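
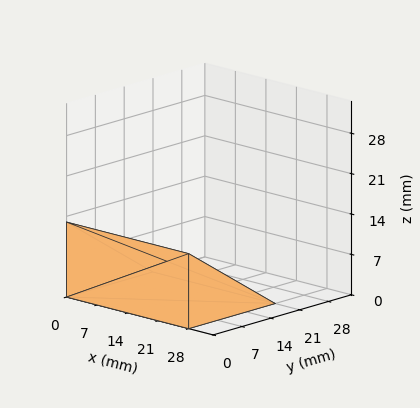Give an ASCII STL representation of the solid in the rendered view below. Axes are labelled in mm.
Reading the render: the shape is a wedge (ramp): 28 × 21 mm base, rising to 13 mm along the y=0 edge and sloping linearly to z=0 at y=21 (dimensions read to the nearest mm from the axis ticks). For the STL, each face is triangulated and given an outward normal.

solid part
  facet normal 0.0000 0.0000 -1.0000
    outer loop
      vertex 28.00 21.00 0.00
      vertex 28.00 0.00 0.00
      vertex 0.00 0.00 0.00
    endloop
  endfacet
  facet normal 0.0000 0.0000 -1.0000
    outer loop
      vertex 0.00 21.00 0.00
      vertex 28.00 21.00 0.00
      vertex 0.00 0.00 0.00
    endloop
  endfacet
  facet normal 0.0000 -1.0000 0.0000
    outer loop
      vertex 0.00 0.00 0.00
      vertex 28.00 0.00 0.00
      vertex 28.00 0.00 13.00
    endloop
  endfacet
  facet normal 0.0000 -1.0000 0.0000
    outer loop
      vertex 0.00 0.00 0.00
      vertex 28.00 0.00 13.00
      vertex 0.00 0.00 13.00
    endloop
  endfacet
  facet normal 0.0000 0.5264 0.8503
    outer loop
      vertex 0.00 0.00 13.00
      vertex 28.00 0.00 13.00
      vertex 28.00 21.00 0.00
    endloop
  endfacet
  facet normal 0.0000 0.5264 0.8503
    outer loop
      vertex 0.00 0.00 13.00
      vertex 28.00 21.00 0.00
      vertex 0.00 21.00 0.00
    endloop
  endfacet
  facet normal -1.0000 0.0000 0.0000
    outer loop
      vertex 0.00 0.00 13.00
      vertex 0.00 21.00 0.00
      vertex 0.00 0.00 0.00
    endloop
  endfacet
  facet normal 1.0000 0.0000 0.0000
    outer loop
      vertex 28.00 0.00 0.00
      vertex 28.00 21.00 0.00
      vertex 28.00 0.00 13.00
    endloop
  endfacet
endsolid part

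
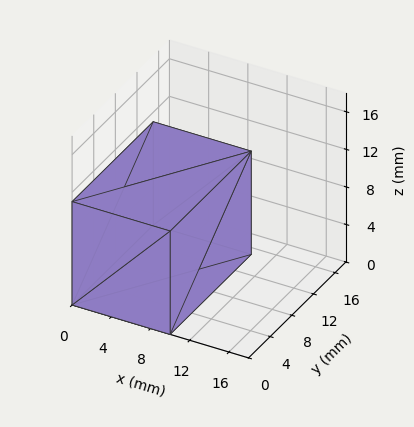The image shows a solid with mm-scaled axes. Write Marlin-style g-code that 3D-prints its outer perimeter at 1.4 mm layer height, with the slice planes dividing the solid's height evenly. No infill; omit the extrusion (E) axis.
Reading the render: the shape is a rectangular box, roughly 10 × 15 mm footprint and 11 mm tall (dimensions read to the nearest mm from the axis ticks). For the g-code, the solid's height is divided into equal slices at the stated Δz and each level perimeter traced with G1 moves after a G0 lift.

; perimeter-only toolpath
G21 ; units = mm
G90 ; absolute positioning
G28 ; home
; layer 1
G0 Z1.4
G0 X0.0 Y0.0
G1 X10.0 Y0.0
G1 X10.0 Y15.0
G1 X0.0 Y15.0
G1 X0.0 Y0.0
; layer 2
G0 Z2.8
G0 X0.0 Y0.0
G1 X10.0 Y0.0
G1 X10.0 Y15.0
G1 X0.0 Y15.0
G1 X0.0 Y0.0
; layer 3
G0 Z4.1
G0 X0.0 Y0.0
G1 X10.0 Y0.0
G1 X10.0 Y15.0
G1 X0.0 Y15.0
G1 X0.0 Y0.0
; layer 4
G0 Z5.5
G0 X0.0 Y0.0
G1 X10.0 Y0.0
G1 X10.0 Y15.0
G1 X0.0 Y15.0
G1 X0.0 Y0.0
; layer 5
G0 Z6.9
G0 X0.0 Y0.0
G1 X10.0 Y0.0
G1 X10.0 Y15.0
G1 X0.0 Y15.0
G1 X0.0 Y0.0
; layer 6
G0 Z8.2
G0 X0.0 Y0.0
G1 X10.0 Y0.0
G1 X10.0 Y15.0
G1 X0.0 Y15.0
G1 X0.0 Y0.0
; layer 7
G0 Z9.6
G0 X0.0 Y0.0
G1 X10.0 Y0.0
G1 X10.0 Y15.0
G1 X0.0 Y15.0
G1 X0.0 Y0.0
; layer 8
G0 Z11.0
G0 X0.0 Y0.0
G1 X10.0 Y0.0
G1 X10.0 Y15.0
G1 X0.0 Y15.0
G1 X0.0 Y0.0
M2 ; end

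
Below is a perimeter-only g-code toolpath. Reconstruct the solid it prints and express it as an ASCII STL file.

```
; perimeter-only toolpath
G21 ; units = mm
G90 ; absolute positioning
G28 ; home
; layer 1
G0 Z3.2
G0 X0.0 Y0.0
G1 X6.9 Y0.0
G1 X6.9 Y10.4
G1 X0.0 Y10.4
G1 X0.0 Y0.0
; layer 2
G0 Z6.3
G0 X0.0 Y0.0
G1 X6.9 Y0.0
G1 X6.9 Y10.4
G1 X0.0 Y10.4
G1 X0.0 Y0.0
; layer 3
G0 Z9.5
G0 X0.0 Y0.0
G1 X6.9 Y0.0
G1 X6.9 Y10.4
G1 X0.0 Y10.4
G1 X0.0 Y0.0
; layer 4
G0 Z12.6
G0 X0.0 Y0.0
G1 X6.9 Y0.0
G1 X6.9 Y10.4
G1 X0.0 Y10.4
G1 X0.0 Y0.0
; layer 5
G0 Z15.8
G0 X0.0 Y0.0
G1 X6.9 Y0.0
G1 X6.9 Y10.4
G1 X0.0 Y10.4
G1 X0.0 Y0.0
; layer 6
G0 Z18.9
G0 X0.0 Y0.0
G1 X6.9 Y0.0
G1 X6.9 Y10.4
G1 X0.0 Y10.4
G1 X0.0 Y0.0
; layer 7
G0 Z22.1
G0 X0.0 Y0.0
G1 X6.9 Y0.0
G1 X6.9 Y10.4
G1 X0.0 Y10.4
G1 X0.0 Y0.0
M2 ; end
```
solid part
  facet normal 0.0000 0.0000 -1.0000
    outer loop
      vertex 6.9 10.4 0.0
      vertex 6.9 0.0 0.0
      vertex 0.0 0.0 0.0
    endloop
  endfacet
  facet normal 0.0000 0.0000 -1.0000
    outer loop
      vertex 0.0 10.4 0.0
      vertex 6.9 10.4 0.0
      vertex 0.0 0.0 0.0
    endloop
  endfacet
  facet normal 0.0000 0.0000 1.0000
    outer loop
      vertex 0.0 0.0 22.1
      vertex 6.9 0.0 22.1
      vertex 6.9 10.4 22.1
    endloop
  endfacet
  facet normal 0.0000 0.0000 1.0000
    outer loop
      vertex 0.0 0.0 22.1
      vertex 6.9 10.4 22.1
      vertex 0.0 10.4 22.1
    endloop
  endfacet
  facet normal 0.0000 -1.0000 0.0000
    outer loop
      vertex 0.0 0.0 0.0
      vertex 6.9 0.0 0.0
      vertex 6.9 0.0 22.1
    endloop
  endfacet
  facet normal 0.0000 -1.0000 0.0000
    outer loop
      vertex 0.0 0.0 0.0
      vertex 6.9 0.0 22.1
      vertex 0.0 0.0 22.1
    endloop
  endfacet
  facet normal 0.0000 1.0000 0.0000
    outer loop
      vertex 6.9 10.4 22.1
      vertex 6.9 10.4 0.0
      vertex 0.0 10.4 0.0
    endloop
  endfacet
  facet normal 0.0000 1.0000 0.0000
    outer loop
      vertex 0.0 10.4 22.1
      vertex 6.9 10.4 22.1
      vertex 0.0 10.4 0.0
    endloop
  endfacet
  facet normal -1.0000 0.0000 0.0000
    outer loop
      vertex 0.0 10.4 22.1
      vertex 0.0 10.4 0.0
      vertex 0.0 0.0 0.0
    endloop
  endfacet
  facet normal -1.0000 0.0000 0.0000
    outer loop
      vertex 0.0 0.0 22.1
      vertex 0.0 10.4 22.1
      vertex 0.0 0.0 0.0
    endloop
  endfacet
  facet normal 1.0000 0.0000 0.0000
    outer loop
      vertex 6.9 0.0 0.0
      vertex 6.9 10.4 0.0
      vertex 6.9 10.4 22.1
    endloop
  endfacet
  facet normal 1.0000 0.0000 0.0000
    outer loop
      vertex 6.9 0.0 0.0
      vertex 6.9 10.4 22.1
      vertex 6.9 0.0 22.1
    endloop
  endfacet
endsolid part

The G0 Z moves step by Δz≈3.2 mm. Every layer's G1 loop is the same polygon, so the solid is a straight extrusion of it from z=0 to z≈22.1. Closing with flat bottom and top caps and triangulating gives 12 facets — a rectangular box, roughly 6.9 × 10.4 mm footprint and 22.1 mm tall.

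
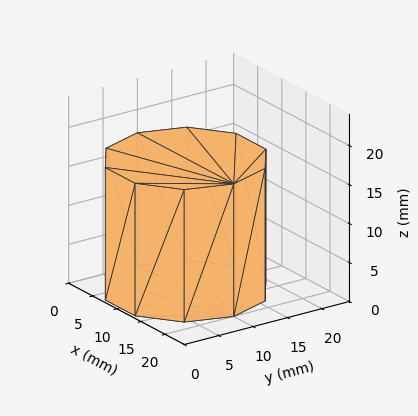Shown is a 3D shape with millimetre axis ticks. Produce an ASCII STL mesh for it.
Reading the render: the shape is a regular 10-sided prism (a cylinder approximated with 10 flat sides), circumscribed radius ≈ 10 mm, height ≈ 17 mm (dimensions read to the nearest mm from the axis ticks). For the STL, each face is triangulated and given an outward normal.

solid part
  facet normal 0.0000 0.0000 -1.0000
    outer loop
      vertex 13.090 19.511 0.000
      vertex 18.090 15.878 0.000
      vertex 20.000 10.000 0.000
    endloop
  endfacet
  facet normal 0.0000 0.0000 -1.0000
    outer loop
      vertex 6.910 19.511 0.000
      vertex 13.090 19.511 0.000
      vertex 20.000 10.000 0.000
    endloop
  endfacet
  facet normal 0.0000 0.0000 -1.0000
    outer loop
      vertex 1.910 15.878 0.000
      vertex 6.910 19.511 0.000
      vertex 20.000 10.000 0.000
    endloop
  endfacet
  facet normal 0.0000 0.0000 -1.0000
    outer loop
      vertex 0.000 10.000 0.000
      vertex 1.910 15.878 0.000
      vertex 20.000 10.000 0.000
    endloop
  endfacet
  facet normal 0.0000 0.0000 -1.0000
    outer loop
      vertex 1.910 4.122 0.000
      vertex 0.000 10.000 0.000
      vertex 20.000 10.000 0.000
    endloop
  endfacet
  facet normal 0.0000 0.0000 -1.0000
    outer loop
      vertex 6.910 0.489 0.000
      vertex 1.910 4.122 0.000
      vertex 20.000 10.000 0.000
    endloop
  endfacet
  facet normal 0.0000 0.0000 -1.0000
    outer loop
      vertex 13.090 0.489 0.000
      vertex 6.910 0.489 0.000
      vertex 20.000 10.000 0.000
    endloop
  endfacet
  facet normal 0.0000 0.0000 -1.0000
    outer loop
      vertex 18.090 4.122 0.000
      vertex 13.090 0.489 0.000
      vertex 20.000 10.000 0.000
    endloop
  endfacet
  facet normal 0.0000 0.0000 1.0000
    outer loop
      vertex 20.000 10.000 17.000
      vertex 18.090 15.878 17.000
      vertex 13.090 19.511 17.000
    endloop
  endfacet
  facet normal 0.0000 0.0000 1.0000
    outer loop
      vertex 20.000 10.000 17.000
      vertex 13.090 19.511 17.000
      vertex 6.910 19.511 17.000
    endloop
  endfacet
  facet normal 0.0000 0.0000 1.0000
    outer loop
      vertex 20.000 10.000 17.000
      vertex 6.910 19.511 17.000
      vertex 1.910 15.878 17.000
    endloop
  endfacet
  facet normal 0.0000 0.0000 1.0000
    outer loop
      vertex 20.000 10.000 17.000
      vertex 1.910 15.878 17.000
      vertex 0.000 10.000 17.000
    endloop
  endfacet
  facet normal 0.0000 0.0000 1.0000
    outer loop
      vertex 20.000 10.000 17.000
      vertex 0.000 10.000 17.000
      vertex 1.910 4.122 17.000
    endloop
  endfacet
  facet normal 0.0000 0.0000 1.0000
    outer loop
      vertex 20.000 10.000 17.000
      vertex 1.910 4.122 17.000
      vertex 6.910 0.489 17.000
    endloop
  endfacet
  facet normal 0.0000 0.0000 1.0000
    outer loop
      vertex 20.000 10.000 17.000
      vertex 6.910 0.489 17.000
      vertex 13.090 0.489 17.000
    endloop
  endfacet
  facet normal 0.0000 0.0000 1.0000
    outer loop
      vertex 20.000 10.000 17.000
      vertex 13.090 0.489 17.000
      vertex 18.090 4.122 17.000
    endloop
  endfacet
  facet normal 0.9511 0.3090 0.0000
    outer loop
      vertex 20.000 10.000 0.000
      vertex 18.090 15.878 0.000
      vertex 18.090 15.878 17.000
    endloop
  endfacet
  facet normal 0.9511 0.3090 0.0000
    outer loop
      vertex 20.000 10.000 0.000
      vertex 18.090 15.878 17.000
      vertex 20.000 10.000 17.000
    endloop
  endfacet
  facet normal 0.5878 0.8090 0.0000
    outer loop
      vertex 18.090 15.878 0.000
      vertex 13.090 19.511 0.000
      vertex 13.090 19.511 17.000
    endloop
  endfacet
  facet normal 0.5878 0.8090 0.0000
    outer loop
      vertex 18.090 15.878 0.000
      vertex 13.090 19.511 17.000
      vertex 18.090 15.878 17.000
    endloop
  endfacet
  facet normal 0.0000 1.0000 0.0000
    outer loop
      vertex 13.090 19.511 0.000
      vertex 6.910 19.511 0.000
      vertex 6.910 19.511 17.000
    endloop
  endfacet
  facet normal 0.0000 1.0000 0.0000
    outer loop
      vertex 13.090 19.511 0.000
      vertex 6.910 19.511 17.000
      vertex 13.090 19.511 17.000
    endloop
  endfacet
  facet normal -0.5878 0.8090 0.0000
    outer loop
      vertex 6.910 19.511 0.000
      vertex 1.910 15.878 0.000
      vertex 1.910 15.878 17.000
    endloop
  endfacet
  facet normal -0.5878 0.8090 0.0000
    outer loop
      vertex 6.910 19.511 0.000
      vertex 1.910 15.878 17.000
      vertex 6.910 19.511 17.000
    endloop
  endfacet
  facet normal -0.9511 0.3090 0.0000
    outer loop
      vertex 1.910 15.878 0.000
      vertex 0.000 10.000 0.000
      vertex 0.000 10.000 17.000
    endloop
  endfacet
  facet normal -0.9511 0.3090 0.0000
    outer loop
      vertex 1.910 15.878 0.000
      vertex 0.000 10.000 17.000
      vertex 1.910 15.878 17.000
    endloop
  endfacet
  facet normal -0.9511 -0.3090 0.0000
    outer loop
      vertex 0.000 10.000 0.000
      vertex 1.910 4.122 0.000
      vertex 1.910 4.122 17.000
    endloop
  endfacet
  facet normal -0.9511 -0.3090 0.0000
    outer loop
      vertex 0.000 10.000 0.000
      vertex 1.910 4.122 17.000
      vertex 0.000 10.000 17.000
    endloop
  endfacet
  facet normal -0.5878 -0.8090 0.0000
    outer loop
      vertex 1.910 4.122 0.000
      vertex 6.910 0.489 0.000
      vertex 6.910 0.489 17.000
    endloop
  endfacet
  facet normal -0.5878 -0.8090 0.0000
    outer loop
      vertex 1.910 4.122 0.000
      vertex 6.910 0.489 17.000
      vertex 1.910 4.122 17.000
    endloop
  endfacet
  facet normal 0.0000 -1.0000 0.0000
    outer loop
      vertex 6.910 0.489 0.000
      vertex 13.090 0.489 0.000
      vertex 13.090 0.489 17.000
    endloop
  endfacet
  facet normal 0.0000 -1.0000 0.0000
    outer loop
      vertex 6.910 0.489 0.000
      vertex 13.090 0.489 17.000
      vertex 6.910 0.489 17.000
    endloop
  endfacet
  facet normal 0.5878 -0.8090 0.0000
    outer loop
      vertex 13.090 0.489 0.000
      vertex 18.090 4.122 0.000
      vertex 18.090 4.122 17.000
    endloop
  endfacet
  facet normal 0.5878 -0.8090 0.0000
    outer loop
      vertex 13.090 0.489 0.000
      vertex 18.090 4.122 17.000
      vertex 13.090 0.489 17.000
    endloop
  endfacet
  facet normal 0.9511 -0.3090 0.0000
    outer loop
      vertex 18.090 4.122 0.000
      vertex 20.000 10.000 0.000
      vertex 20.000 10.000 17.000
    endloop
  endfacet
  facet normal 0.9511 -0.3090 0.0000
    outer loop
      vertex 18.090 4.122 0.000
      vertex 20.000 10.000 17.000
      vertex 18.090 4.122 17.000
    endloop
  endfacet
endsolid part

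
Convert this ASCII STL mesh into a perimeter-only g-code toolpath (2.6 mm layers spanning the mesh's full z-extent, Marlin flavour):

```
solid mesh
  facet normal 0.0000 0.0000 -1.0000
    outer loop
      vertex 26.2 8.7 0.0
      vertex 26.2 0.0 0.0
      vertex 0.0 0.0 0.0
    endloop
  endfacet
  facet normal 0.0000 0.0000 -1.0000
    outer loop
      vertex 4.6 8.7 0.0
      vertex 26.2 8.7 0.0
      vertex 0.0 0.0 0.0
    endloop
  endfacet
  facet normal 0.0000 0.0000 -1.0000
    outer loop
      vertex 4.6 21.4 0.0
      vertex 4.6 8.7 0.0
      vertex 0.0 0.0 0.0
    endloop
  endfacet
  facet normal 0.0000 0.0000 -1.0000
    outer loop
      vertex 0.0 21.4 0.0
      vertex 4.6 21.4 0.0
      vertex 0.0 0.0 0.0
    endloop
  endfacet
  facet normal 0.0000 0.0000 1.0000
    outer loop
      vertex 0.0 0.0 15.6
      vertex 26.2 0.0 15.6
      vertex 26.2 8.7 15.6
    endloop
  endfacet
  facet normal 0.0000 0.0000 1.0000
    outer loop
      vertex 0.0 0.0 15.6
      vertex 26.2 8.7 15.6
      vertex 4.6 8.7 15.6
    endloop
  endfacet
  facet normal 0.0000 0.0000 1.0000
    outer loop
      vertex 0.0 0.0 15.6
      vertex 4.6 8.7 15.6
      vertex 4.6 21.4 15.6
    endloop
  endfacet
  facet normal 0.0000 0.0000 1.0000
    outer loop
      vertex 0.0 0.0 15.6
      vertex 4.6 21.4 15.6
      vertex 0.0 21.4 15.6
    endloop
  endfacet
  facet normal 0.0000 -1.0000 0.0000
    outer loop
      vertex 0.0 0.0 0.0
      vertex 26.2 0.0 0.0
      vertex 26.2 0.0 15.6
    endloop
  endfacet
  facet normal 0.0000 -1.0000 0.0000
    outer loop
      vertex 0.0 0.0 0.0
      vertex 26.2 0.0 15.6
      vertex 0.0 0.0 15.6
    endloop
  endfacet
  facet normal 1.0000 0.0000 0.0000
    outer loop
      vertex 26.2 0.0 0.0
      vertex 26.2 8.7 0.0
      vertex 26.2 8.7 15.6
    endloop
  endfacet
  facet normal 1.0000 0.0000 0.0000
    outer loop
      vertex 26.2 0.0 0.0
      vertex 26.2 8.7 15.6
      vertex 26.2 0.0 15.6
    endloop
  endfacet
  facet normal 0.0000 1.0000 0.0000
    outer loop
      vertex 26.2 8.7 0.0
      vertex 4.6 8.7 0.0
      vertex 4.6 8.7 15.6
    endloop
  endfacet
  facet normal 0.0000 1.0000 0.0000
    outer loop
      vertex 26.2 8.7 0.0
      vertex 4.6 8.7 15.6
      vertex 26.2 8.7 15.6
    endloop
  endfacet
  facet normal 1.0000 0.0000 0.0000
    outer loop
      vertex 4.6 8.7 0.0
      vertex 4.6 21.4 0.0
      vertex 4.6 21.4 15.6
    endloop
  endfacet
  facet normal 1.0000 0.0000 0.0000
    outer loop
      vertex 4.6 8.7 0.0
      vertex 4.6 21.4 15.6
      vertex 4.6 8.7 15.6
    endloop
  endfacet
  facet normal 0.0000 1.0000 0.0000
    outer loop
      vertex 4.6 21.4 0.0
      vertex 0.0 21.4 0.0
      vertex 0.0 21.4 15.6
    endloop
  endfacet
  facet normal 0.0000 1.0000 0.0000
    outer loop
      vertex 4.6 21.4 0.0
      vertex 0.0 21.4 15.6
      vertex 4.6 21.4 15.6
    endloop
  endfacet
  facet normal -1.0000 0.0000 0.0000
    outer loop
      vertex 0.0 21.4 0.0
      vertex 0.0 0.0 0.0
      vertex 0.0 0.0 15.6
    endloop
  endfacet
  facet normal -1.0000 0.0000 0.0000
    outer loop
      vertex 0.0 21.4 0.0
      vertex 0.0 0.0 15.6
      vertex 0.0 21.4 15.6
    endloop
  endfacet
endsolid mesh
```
; perimeter-only toolpath
G21 ; units = mm
G90 ; absolute positioning
G28 ; home
; layer 1
G0 Z2.6
G0 X0.0 Y0.0
G1 X26.2 Y0.0
G1 X26.2 Y8.7
G1 X4.6 Y8.7
G1 X4.6 Y21.4
G1 X0.0 Y21.4
G1 X0.0 Y0.0
; layer 2
G0 Z5.2
G0 X0.0 Y0.0
G1 X26.2 Y0.0
G1 X26.2 Y8.7
G1 X4.6 Y8.7
G1 X4.6 Y21.4
G1 X0.0 Y21.4
G1 X0.0 Y0.0
; layer 3
G0 Z7.8
G0 X0.0 Y0.0
G1 X26.2 Y0.0
G1 X26.2 Y8.7
G1 X4.6 Y8.7
G1 X4.6 Y21.4
G1 X0.0 Y21.4
G1 X0.0 Y0.0
; layer 4
G0 Z10.4
G0 X0.0 Y0.0
G1 X26.2 Y0.0
G1 X26.2 Y8.7
G1 X4.6 Y8.7
G1 X4.6 Y21.4
G1 X0.0 Y21.4
G1 X0.0 Y0.0
; layer 5
G0 Z13.0
G0 X0.0 Y0.0
G1 X26.2 Y0.0
G1 X26.2 Y8.7
G1 X4.6 Y8.7
G1 X4.6 Y21.4
G1 X0.0 Y21.4
G1 X0.0 Y0.0
; layer 6
G0 Z15.6
G0 X0.0 Y0.0
G1 X26.2 Y0.0
G1 X26.2 Y8.7
G1 X4.6 Y8.7
G1 X4.6 Y21.4
G1 X0.0 Y21.4
G1 X0.0 Y0.0
M2 ; end

The solid is an L-shaped prism: outer 26.2 × 21.4 mm, arm thicknesses ≈ 8.7 mm (horizontal) and 4.6 mm (vertical), extruded 15.6 mm in z. Slicing at Δz = 2.6 mm — 6 equal slices spanning the solid's height, so layer i sits at z = i·h/6 — gives 6 non-empty perimeters. Each is a 6-segment closed polygon; G0 lifts to the layer z and rapids to the start vertex, then G1 traces the edges.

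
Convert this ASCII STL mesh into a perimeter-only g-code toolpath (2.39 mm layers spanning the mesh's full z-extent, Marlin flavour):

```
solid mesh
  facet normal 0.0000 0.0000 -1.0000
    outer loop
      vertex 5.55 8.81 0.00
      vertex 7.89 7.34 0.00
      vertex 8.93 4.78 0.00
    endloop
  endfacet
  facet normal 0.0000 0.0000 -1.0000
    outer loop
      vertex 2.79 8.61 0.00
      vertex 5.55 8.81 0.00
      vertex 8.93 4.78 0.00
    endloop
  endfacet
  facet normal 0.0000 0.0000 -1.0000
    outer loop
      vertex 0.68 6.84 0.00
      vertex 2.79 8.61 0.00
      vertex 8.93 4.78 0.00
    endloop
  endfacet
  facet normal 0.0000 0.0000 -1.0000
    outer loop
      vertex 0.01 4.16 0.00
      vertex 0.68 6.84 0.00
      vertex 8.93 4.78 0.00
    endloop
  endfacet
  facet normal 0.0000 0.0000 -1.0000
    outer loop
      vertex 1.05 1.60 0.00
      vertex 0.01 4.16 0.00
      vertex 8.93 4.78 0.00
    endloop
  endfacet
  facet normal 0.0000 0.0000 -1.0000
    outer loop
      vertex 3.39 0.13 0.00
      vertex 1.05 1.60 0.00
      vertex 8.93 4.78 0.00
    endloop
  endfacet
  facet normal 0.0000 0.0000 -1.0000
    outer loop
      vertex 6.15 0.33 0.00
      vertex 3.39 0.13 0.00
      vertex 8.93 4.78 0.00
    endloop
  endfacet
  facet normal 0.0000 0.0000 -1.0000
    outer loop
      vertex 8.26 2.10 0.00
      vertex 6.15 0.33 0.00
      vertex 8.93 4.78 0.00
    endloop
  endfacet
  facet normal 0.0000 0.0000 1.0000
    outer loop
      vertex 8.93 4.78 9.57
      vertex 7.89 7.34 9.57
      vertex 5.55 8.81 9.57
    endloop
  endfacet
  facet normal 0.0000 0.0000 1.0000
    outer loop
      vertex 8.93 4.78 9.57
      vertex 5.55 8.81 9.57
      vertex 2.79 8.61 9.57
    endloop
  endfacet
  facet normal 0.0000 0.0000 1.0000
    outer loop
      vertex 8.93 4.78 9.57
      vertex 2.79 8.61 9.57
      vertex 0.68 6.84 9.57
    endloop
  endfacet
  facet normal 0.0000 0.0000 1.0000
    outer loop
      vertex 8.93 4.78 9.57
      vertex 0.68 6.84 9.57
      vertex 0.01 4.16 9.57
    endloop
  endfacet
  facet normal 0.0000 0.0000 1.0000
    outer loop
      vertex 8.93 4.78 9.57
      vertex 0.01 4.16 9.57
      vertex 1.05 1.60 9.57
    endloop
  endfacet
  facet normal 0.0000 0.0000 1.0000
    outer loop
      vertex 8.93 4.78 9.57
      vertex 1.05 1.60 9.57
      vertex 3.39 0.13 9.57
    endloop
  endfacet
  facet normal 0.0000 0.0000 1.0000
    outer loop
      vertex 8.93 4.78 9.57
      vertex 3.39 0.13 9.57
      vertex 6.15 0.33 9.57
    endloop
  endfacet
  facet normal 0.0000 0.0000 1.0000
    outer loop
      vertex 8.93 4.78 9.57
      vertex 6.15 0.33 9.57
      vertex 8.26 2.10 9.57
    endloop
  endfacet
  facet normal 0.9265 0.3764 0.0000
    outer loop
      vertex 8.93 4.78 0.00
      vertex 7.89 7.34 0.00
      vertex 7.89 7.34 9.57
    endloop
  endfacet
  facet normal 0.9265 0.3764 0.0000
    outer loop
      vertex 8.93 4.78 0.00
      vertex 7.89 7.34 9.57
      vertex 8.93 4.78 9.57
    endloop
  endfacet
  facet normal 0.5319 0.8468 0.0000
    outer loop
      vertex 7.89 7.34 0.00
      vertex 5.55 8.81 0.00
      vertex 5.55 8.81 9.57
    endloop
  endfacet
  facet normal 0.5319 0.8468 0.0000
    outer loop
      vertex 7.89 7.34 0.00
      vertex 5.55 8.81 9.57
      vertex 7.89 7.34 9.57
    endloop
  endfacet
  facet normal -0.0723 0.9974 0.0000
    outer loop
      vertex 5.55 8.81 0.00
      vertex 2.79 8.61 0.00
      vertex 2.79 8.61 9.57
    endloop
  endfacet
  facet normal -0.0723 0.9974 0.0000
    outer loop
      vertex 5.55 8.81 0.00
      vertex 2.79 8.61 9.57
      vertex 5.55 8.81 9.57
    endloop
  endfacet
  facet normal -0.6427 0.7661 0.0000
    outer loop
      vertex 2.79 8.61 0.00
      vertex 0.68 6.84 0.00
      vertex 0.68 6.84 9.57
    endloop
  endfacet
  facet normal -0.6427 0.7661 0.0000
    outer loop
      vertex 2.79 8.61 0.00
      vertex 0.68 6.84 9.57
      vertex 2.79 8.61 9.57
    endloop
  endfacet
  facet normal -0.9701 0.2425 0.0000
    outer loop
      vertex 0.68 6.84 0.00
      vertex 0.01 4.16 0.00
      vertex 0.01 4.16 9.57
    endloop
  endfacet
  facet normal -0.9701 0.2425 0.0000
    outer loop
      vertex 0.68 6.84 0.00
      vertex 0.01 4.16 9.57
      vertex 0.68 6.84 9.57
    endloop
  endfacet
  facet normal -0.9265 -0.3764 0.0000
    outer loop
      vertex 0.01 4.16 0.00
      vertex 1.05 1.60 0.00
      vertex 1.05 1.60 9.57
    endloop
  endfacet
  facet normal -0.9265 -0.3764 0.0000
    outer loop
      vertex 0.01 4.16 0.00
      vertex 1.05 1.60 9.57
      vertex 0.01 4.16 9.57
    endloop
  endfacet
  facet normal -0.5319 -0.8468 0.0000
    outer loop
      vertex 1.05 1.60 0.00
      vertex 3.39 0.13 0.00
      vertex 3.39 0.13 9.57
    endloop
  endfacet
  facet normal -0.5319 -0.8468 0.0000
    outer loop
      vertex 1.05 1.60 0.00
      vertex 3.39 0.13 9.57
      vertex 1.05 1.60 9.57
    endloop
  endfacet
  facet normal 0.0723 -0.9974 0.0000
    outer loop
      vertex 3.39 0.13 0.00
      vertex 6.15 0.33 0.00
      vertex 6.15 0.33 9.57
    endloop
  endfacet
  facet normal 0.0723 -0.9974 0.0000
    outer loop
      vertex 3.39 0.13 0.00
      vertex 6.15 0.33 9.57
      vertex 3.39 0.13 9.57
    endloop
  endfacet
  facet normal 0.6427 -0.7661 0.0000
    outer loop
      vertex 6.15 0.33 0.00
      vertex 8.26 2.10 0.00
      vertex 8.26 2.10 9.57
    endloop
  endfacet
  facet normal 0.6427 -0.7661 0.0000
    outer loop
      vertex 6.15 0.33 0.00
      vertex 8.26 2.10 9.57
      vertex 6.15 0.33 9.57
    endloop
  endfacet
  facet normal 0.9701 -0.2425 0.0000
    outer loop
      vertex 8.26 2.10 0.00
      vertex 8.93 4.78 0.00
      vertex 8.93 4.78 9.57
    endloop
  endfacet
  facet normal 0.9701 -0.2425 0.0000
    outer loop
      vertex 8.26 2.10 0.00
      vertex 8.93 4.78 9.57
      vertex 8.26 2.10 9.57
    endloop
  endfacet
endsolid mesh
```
; perimeter-only toolpath
G21 ; units = mm
G90 ; absolute positioning
G28 ; home
; layer 1
G0 Z2.39
G0 X8.93 Y4.78
G1 X7.89 Y7.34
G1 X5.55 Y8.81
G1 X2.79 Y8.61
G1 X0.68 Y6.84
G1 X0.01 Y4.16
G1 X1.05 Y1.60
G1 X3.39 Y0.13
G1 X6.15 Y0.33
G1 X8.26 Y2.10
G1 X8.93 Y4.78
; layer 2
G0 Z4.79
G0 X8.93 Y4.78
G1 X7.89 Y7.34
G1 X5.55 Y8.81
G1 X2.79 Y8.61
G1 X0.68 Y6.84
G1 X0.01 Y4.16
G1 X1.05 Y1.60
G1 X3.39 Y0.13
G1 X6.15 Y0.33
G1 X8.26 Y2.10
G1 X8.93 Y4.78
; layer 3
G0 Z7.18
G0 X8.93 Y4.78
G1 X7.89 Y7.34
G1 X5.55 Y8.81
G1 X2.79 Y8.61
G1 X0.68 Y6.84
G1 X0.01 Y4.16
G1 X1.05 Y1.60
G1 X3.39 Y0.13
G1 X6.15 Y0.33
G1 X8.26 Y2.10
G1 X8.93 Y4.78
; layer 4
G0 Z9.57
G0 X8.93 Y4.78
G1 X7.89 Y7.34
G1 X5.55 Y8.81
G1 X2.79 Y8.61
G1 X0.68 Y6.84
G1 X0.01 Y4.16
G1 X1.05 Y1.60
G1 X3.39 Y0.13
G1 X6.15 Y0.33
G1 X8.26 Y2.10
G1 X8.93 Y4.78
M2 ; end

The solid is a regular 10-sided prism (a cylinder approximated with 10 flat sides), circumscribed radius ≈ 4.47 mm, height ≈ 9.57 mm. Slicing at Δz = 2.39 mm — 4 equal slices spanning the solid's height, so layer i sits at z = i·h/4 — gives 4 non-empty perimeters. Each is a 10-segment closed polygon; G0 lifts to the layer z and rapids to the start vertex, then G1 traces the edges.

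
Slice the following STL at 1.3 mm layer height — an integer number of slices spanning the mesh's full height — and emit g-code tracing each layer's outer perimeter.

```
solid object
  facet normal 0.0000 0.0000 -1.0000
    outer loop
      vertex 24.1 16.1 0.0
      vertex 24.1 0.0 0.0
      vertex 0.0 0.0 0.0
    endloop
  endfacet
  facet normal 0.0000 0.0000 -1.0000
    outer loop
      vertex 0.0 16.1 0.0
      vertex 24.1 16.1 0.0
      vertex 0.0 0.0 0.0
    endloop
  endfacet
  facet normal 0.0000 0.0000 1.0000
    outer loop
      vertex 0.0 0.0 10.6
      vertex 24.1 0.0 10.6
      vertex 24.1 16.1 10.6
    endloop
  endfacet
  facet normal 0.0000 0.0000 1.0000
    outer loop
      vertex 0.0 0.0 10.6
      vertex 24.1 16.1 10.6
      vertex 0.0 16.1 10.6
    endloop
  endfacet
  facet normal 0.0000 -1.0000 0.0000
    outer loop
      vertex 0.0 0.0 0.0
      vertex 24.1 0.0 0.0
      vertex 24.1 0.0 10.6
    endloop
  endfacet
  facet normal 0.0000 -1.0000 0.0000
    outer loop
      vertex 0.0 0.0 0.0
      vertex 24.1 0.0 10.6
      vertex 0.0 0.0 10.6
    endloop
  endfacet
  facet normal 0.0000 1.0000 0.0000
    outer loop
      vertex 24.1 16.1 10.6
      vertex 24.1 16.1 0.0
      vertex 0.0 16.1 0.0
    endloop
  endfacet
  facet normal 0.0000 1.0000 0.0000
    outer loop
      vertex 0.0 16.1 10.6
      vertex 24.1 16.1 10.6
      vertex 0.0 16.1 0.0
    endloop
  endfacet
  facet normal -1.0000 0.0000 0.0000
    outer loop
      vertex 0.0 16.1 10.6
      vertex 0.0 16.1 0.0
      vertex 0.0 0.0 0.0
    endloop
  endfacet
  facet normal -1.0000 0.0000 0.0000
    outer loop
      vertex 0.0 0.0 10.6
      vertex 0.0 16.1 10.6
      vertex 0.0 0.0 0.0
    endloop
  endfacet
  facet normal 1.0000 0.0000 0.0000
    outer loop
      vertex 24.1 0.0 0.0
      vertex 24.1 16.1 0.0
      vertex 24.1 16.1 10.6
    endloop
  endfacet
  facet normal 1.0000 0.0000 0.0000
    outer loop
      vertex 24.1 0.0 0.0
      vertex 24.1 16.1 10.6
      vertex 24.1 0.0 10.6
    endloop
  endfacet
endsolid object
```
; perimeter-only toolpath
G21 ; units = mm
G90 ; absolute positioning
G28 ; home
; layer 1
G0 Z1.3
G0 X0.0 Y0.0
G1 X24.1 Y0.0
G1 X24.1 Y16.1
G1 X0.0 Y16.1
G1 X0.0 Y0.0
; layer 2
G0 Z2.6
G0 X0.0 Y0.0
G1 X24.1 Y0.0
G1 X24.1 Y16.1
G1 X0.0 Y16.1
G1 X0.0 Y0.0
; layer 3
G0 Z4.0
G0 X0.0 Y0.0
G1 X24.1 Y0.0
G1 X24.1 Y16.1
G1 X0.0 Y16.1
G1 X0.0 Y0.0
; layer 4
G0 Z5.3
G0 X0.0 Y0.0
G1 X24.1 Y0.0
G1 X24.1 Y16.1
G1 X0.0 Y16.1
G1 X0.0 Y0.0
; layer 5
G0 Z6.6
G0 X0.0 Y0.0
G1 X24.1 Y0.0
G1 X24.1 Y16.1
G1 X0.0 Y16.1
G1 X0.0 Y0.0
; layer 6
G0 Z7.9
G0 X0.0 Y0.0
G1 X24.1 Y0.0
G1 X24.1 Y16.1
G1 X0.0 Y16.1
G1 X0.0 Y0.0
; layer 7
G0 Z9.3
G0 X0.0 Y0.0
G1 X24.1 Y0.0
G1 X24.1 Y16.1
G1 X0.0 Y16.1
G1 X0.0 Y0.0
; layer 8
G0 Z10.6
G0 X0.0 Y0.0
G1 X24.1 Y0.0
G1 X24.1 Y16.1
G1 X0.0 Y16.1
G1 X0.0 Y0.0
M2 ; end

The solid is a rectangular box, roughly 24.1 × 16.1 mm footprint and 10.6 mm tall. Slicing at Δz = 1.3 mm — 8 equal slices spanning the solid's height, so layer i sits at z = i·h/8 — gives 8 non-empty perimeters. Each is a 4-segment closed polygon; G0 lifts to the layer z and rapids to the start vertex, then G1 traces the edges.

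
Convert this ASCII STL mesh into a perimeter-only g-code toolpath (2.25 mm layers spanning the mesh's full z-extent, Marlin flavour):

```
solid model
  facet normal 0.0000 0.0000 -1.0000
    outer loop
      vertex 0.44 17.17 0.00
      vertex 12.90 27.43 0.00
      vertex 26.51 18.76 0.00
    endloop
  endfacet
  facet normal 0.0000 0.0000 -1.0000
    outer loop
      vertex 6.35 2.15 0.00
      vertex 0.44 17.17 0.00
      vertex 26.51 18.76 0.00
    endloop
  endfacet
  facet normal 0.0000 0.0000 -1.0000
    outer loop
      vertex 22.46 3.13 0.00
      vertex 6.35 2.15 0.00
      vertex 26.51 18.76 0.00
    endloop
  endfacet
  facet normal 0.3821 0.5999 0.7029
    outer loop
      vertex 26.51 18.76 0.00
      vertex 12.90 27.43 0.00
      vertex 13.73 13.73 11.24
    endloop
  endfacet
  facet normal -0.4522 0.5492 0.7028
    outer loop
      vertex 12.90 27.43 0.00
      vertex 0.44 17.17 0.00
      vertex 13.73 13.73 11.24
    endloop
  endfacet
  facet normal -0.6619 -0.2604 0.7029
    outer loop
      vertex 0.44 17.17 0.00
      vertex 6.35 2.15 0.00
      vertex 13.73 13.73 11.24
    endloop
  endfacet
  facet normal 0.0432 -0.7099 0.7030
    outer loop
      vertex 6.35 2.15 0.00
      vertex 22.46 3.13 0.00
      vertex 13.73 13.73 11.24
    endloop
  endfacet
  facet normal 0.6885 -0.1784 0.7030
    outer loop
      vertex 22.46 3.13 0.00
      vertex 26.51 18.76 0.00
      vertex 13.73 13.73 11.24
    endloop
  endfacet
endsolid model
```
; perimeter-only toolpath
G21 ; units = mm
G90 ; absolute positioning
G28 ; home
; layer 1
G0 Z2.25
G0 X23.95 Y17.75
G1 X13.07 Y24.69
G1 X3.10 Y16.48
G1 X7.83 Y4.47
G1 X20.71 Y5.25
G1 X23.95 Y17.75
; layer 2
G0 Z4.50
G0 X21.40 Y16.75
G1 X13.23 Y21.95
G1 X5.76 Y15.79
G1 X9.30 Y6.78
G1 X18.97 Y7.37
G1 X21.40 Y16.75
; layer 3
G0 Z6.74
G0 X18.84 Y15.74
G1 X13.40 Y19.21
G1 X8.41 Y15.11
G1 X10.78 Y9.10
G1 X17.22 Y9.49
G1 X18.84 Y15.74
; layer 4
G0 Z8.99
G0 X16.29 Y14.74
G1 X13.56 Y16.47
G1 X11.07 Y14.42
G1 X12.25 Y11.41
G1 X15.48 Y11.61
G1 X16.29 Y14.74
M2 ; end

The solid is a regular 5-sided pyramid, base circumscribed radius ≈ 13.7 mm, apex at z ≈ 11.2 mm. Slicing at Δz = 2.25 mm — 5 equal slices spanning the solid's height, so layer i sits at z = i·h/5 — gives 4 non-empty perimeters. Each is a 5-segment closed polygon; G0 lifts to the layer z and rapids to the start vertex, then G1 traces the edges. The cross-section shrinks linearly with z (the slice at the apex is degenerate and omitted).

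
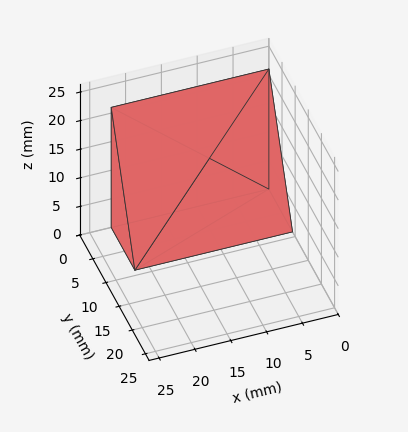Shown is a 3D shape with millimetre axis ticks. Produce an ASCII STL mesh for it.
Reading the render: the shape is a wedge (ramp): 22 × 9 mm base, rising to 21 mm along the y=0 edge and sloping linearly to z=0 at y=9 (dimensions read to the nearest mm from the axis ticks). For the STL, each face is triangulated and given an outward normal.

solid part
  facet normal 0.0000 0.0000 -1.0000
    outer loop
      vertex 22.00 9.00 0.00
      vertex 22.00 0.00 0.00
      vertex 0.00 0.00 0.00
    endloop
  endfacet
  facet normal 0.0000 0.0000 -1.0000
    outer loop
      vertex 0.00 9.00 0.00
      vertex 22.00 9.00 0.00
      vertex 0.00 0.00 0.00
    endloop
  endfacet
  facet normal 0.0000 -1.0000 0.0000
    outer loop
      vertex 0.00 0.00 0.00
      vertex 22.00 0.00 0.00
      vertex 22.00 0.00 21.00
    endloop
  endfacet
  facet normal 0.0000 -1.0000 0.0000
    outer loop
      vertex 0.00 0.00 0.00
      vertex 22.00 0.00 21.00
      vertex 0.00 0.00 21.00
    endloop
  endfacet
  facet normal 0.0000 0.9191 0.3939
    outer loop
      vertex 0.00 0.00 21.00
      vertex 22.00 0.00 21.00
      vertex 22.00 9.00 0.00
    endloop
  endfacet
  facet normal 0.0000 0.9191 0.3939
    outer loop
      vertex 0.00 0.00 21.00
      vertex 22.00 9.00 0.00
      vertex 0.00 9.00 0.00
    endloop
  endfacet
  facet normal -1.0000 0.0000 0.0000
    outer loop
      vertex 0.00 0.00 21.00
      vertex 0.00 9.00 0.00
      vertex 0.00 0.00 0.00
    endloop
  endfacet
  facet normal 1.0000 0.0000 0.0000
    outer loop
      vertex 22.00 0.00 0.00
      vertex 22.00 9.00 0.00
      vertex 22.00 0.00 21.00
    endloop
  endfacet
endsolid part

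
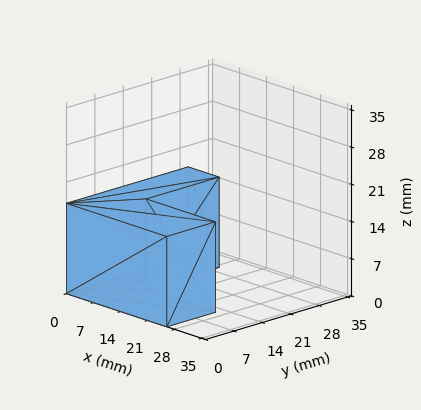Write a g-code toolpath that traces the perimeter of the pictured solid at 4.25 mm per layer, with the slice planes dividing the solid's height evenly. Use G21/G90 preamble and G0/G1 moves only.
Reading the render: the shape is an L-shaped prism: outer 26 × 30 mm, arm thicknesses ≈ 12 mm (horizontal) and 8 mm (vertical), extruded 17 mm in z (dimensions read to the nearest mm from the axis ticks). For the g-code, the solid's height is divided into equal slices at the stated Δz and each level perimeter traced with G1 moves after a G0 lift.

; perimeter-only toolpath
G21 ; units = mm
G90 ; absolute positioning
G28 ; home
; layer 1
G0 Z4.25
G0 X0.00 Y0.00
G1 X26.00 Y0.00
G1 X26.00 Y12.00
G1 X8.00 Y12.00
G1 X8.00 Y30.00
G1 X0.00 Y30.00
G1 X0.00 Y0.00
; layer 2
G0 Z8.50
G0 X0.00 Y0.00
G1 X26.00 Y0.00
G1 X26.00 Y12.00
G1 X8.00 Y12.00
G1 X8.00 Y30.00
G1 X0.00 Y30.00
G1 X0.00 Y0.00
; layer 3
G0 Z12.75
G0 X0.00 Y0.00
G1 X26.00 Y0.00
G1 X26.00 Y12.00
G1 X8.00 Y12.00
G1 X8.00 Y30.00
G1 X0.00 Y30.00
G1 X0.00 Y0.00
; layer 4
G0 Z17.00
G0 X0.00 Y0.00
G1 X26.00 Y0.00
G1 X26.00 Y12.00
G1 X8.00 Y12.00
G1 X8.00 Y30.00
G1 X0.00 Y30.00
G1 X0.00 Y0.00
M2 ; end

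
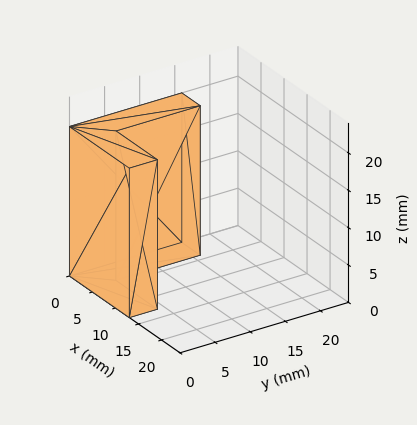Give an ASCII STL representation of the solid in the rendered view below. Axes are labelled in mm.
Reading the render: the shape is an L-shaped prism: outer 13 × 16 mm, arm thicknesses ≈ 4 mm (horizontal) and 4 mm (vertical), extruded 20 mm in z (dimensions read to the nearest mm from the axis ticks). For the STL, each face is triangulated and given an outward normal.

solid part
  facet normal 0.0000 0.0000 -1.0000
    outer loop
      vertex 13.0 4.0 0.0
      vertex 13.0 0.0 0.0
      vertex 0.0 0.0 0.0
    endloop
  endfacet
  facet normal 0.0000 0.0000 -1.0000
    outer loop
      vertex 4.0 4.0 0.0
      vertex 13.0 4.0 0.0
      vertex 0.0 0.0 0.0
    endloop
  endfacet
  facet normal 0.0000 0.0000 -1.0000
    outer loop
      vertex 4.0 16.0 0.0
      vertex 4.0 4.0 0.0
      vertex 0.0 0.0 0.0
    endloop
  endfacet
  facet normal 0.0000 0.0000 -1.0000
    outer loop
      vertex 0.0 16.0 0.0
      vertex 4.0 16.0 0.0
      vertex 0.0 0.0 0.0
    endloop
  endfacet
  facet normal 0.0000 0.0000 1.0000
    outer loop
      vertex 0.0 0.0 20.0
      vertex 13.0 0.0 20.0
      vertex 13.0 4.0 20.0
    endloop
  endfacet
  facet normal 0.0000 0.0000 1.0000
    outer loop
      vertex 0.0 0.0 20.0
      vertex 13.0 4.0 20.0
      vertex 4.0 4.0 20.0
    endloop
  endfacet
  facet normal 0.0000 0.0000 1.0000
    outer loop
      vertex 0.0 0.0 20.0
      vertex 4.0 4.0 20.0
      vertex 4.0 16.0 20.0
    endloop
  endfacet
  facet normal 0.0000 0.0000 1.0000
    outer loop
      vertex 0.0 0.0 20.0
      vertex 4.0 16.0 20.0
      vertex 0.0 16.0 20.0
    endloop
  endfacet
  facet normal 0.0000 -1.0000 0.0000
    outer loop
      vertex 0.0 0.0 0.0
      vertex 13.0 0.0 0.0
      vertex 13.0 0.0 20.0
    endloop
  endfacet
  facet normal 0.0000 -1.0000 0.0000
    outer loop
      vertex 0.0 0.0 0.0
      vertex 13.0 0.0 20.0
      vertex 0.0 0.0 20.0
    endloop
  endfacet
  facet normal 1.0000 0.0000 0.0000
    outer loop
      vertex 13.0 0.0 0.0
      vertex 13.0 4.0 0.0
      vertex 13.0 4.0 20.0
    endloop
  endfacet
  facet normal 1.0000 0.0000 0.0000
    outer loop
      vertex 13.0 0.0 0.0
      vertex 13.0 4.0 20.0
      vertex 13.0 0.0 20.0
    endloop
  endfacet
  facet normal 0.0000 1.0000 0.0000
    outer loop
      vertex 13.0 4.0 0.0
      vertex 4.0 4.0 0.0
      vertex 4.0 4.0 20.0
    endloop
  endfacet
  facet normal 0.0000 1.0000 0.0000
    outer loop
      vertex 13.0 4.0 0.0
      vertex 4.0 4.0 20.0
      vertex 13.0 4.0 20.0
    endloop
  endfacet
  facet normal 1.0000 0.0000 0.0000
    outer loop
      vertex 4.0 4.0 0.0
      vertex 4.0 16.0 0.0
      vertex 4.0 16.0 20.0
    endloop
  endfacet
  facet normal 1.0000 0.0000 0.0000
    outer loop
      vertex 4.0 4.0 0.0
      vertex 4.0 16.0 20.0
      vertex 4.0 4.0 20.0
    endloop
  endfacet
  facet normal 0.0000 1.0000 0.0000
    outer loop
      vertex 4.0 16.0 0.0
      vertex 0.0 16.0 0.0
      vertex 0.0 16.0 20.0
    endloop
  endfacet
  facet normal 0.0000 1.0000 0.0000
    outer loop
      vertex 4.0 16.0 0.0
      vertex 0.0 16.0 20.0
      vertex 4.0 16.0 20.0
    endloop
  endfacet
  facet normal -1.0000 0.0000 0.0000
    outer loop
      vertex 0.0 16.0 0.0
      vertex 0.0 0.0 0.0
      vertex 0.0 0.0 20.0
    endloop
  endfacet
  facet normal -1.0000 0.0000 0.0000
    outer loop
      vertex 0.0 16.0 0.0
      vertex 0.0 0.0 20.0
      vertex 0.0 16.0 20.0
    endloop
  endfacet
endsolid part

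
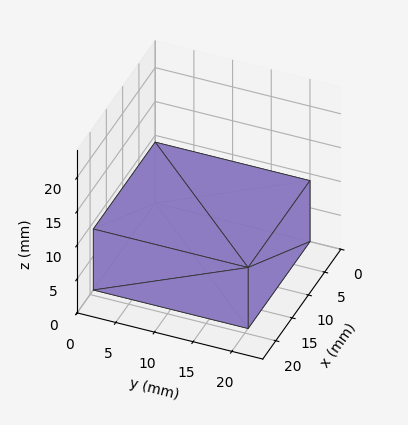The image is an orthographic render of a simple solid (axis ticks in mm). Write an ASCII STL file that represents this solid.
Reading the render: the shape is a rectangular box, roughly 19 × 20 mm footprint and 9 mm tall (dimensions read to the nearest mm from the axis ticks). For the STL, each face is triangulated and given an outward normal.

solid part
  facet normal 0.0000 0.0000 -1.0000
    outer loop
      vertex 19.0 20.0 0.0
      vertex 19.0 0.0 0.0
      vertex 0.0 0.0 0.0
    endloop
  endfacet
  facet normal 0.0000 0.0000 -1.0000
    outer loop
      vertex 0.0 20.0 0.0
      vertex 19.0 20.0 0.0
      vertex 0.0 0.0 0.0
    endloop
  endfacet
  facet normal 0.0000 0.0000 1.0000
    outer loop
      vertex 0.0 0.0 9.0
      vertex 19.0 0.0 9.0
      vertex 19.0 20.0 9.0
    endloop
  endfacet
  facet normal 0.0000 0.0000 1.0000
    outer loop
      vertex 0.0 0.0 9.0
      vertex 19.0 20.0 9.0
      vertex 0.0 20.0 9.0
    endloop
  endfacet
  facet normal 0.0000 -1.0000 0.0000
    outer loop
      vertex 0.0 0.0 0.0
      vertex 19.0 0.0 0.0
      vertex 19.0 0.0 9.0
    endloop
  endfacet
  facet normal 0.0000 -1.0000 0.0000
    outer loop
      vertex 0.0 0.0 0.0
      vertex 19.0 0.0 9.0
      vertex 0.0 0.0 9.0
    endloop
  endfacet
  facet normal 0.0000 1.0000 0.0000
    outer loop
      vertex 19.0 20.0 9.0
      vertex 19.0 20.0 0.0
      vertex 0.0 20.0 0.0
    endloop
  endfacet
  facet normal 0.0000 1.0000 0.0000
    outer loop
      vertex 0.0 20.0 9.0
      vertex 19.0 20.0 9.0
      vertex 0.0 20.0 0.0
    endloop
  endfacet
  facet normal -1.0000 0.0000 0.0000
    outer loop
      vertex 0.0 20.0 9.0
      vertex 0.0 20.0 0.0
      vertex 0.0 0.0 0.0
    endloop
  endfacet
  facet normal -1.0000 0.0000 0.0000
    outer loop
      vertex 0.0 0.0 9.0
      vertex 0.0 20.0 9.0
      vertex 0.0 0.0 0.0
    endloop
  endfacet
  facet normal 1.0000 0.0000 0.0000
    outer loop
      vertex 19.0 0.0 0.0
      vertex 19.0 20.0 0.0
      vertex 19.0 20.0 9.0
    endloop
  endfacet
  facet normal 1.0000 0.0000 0.0000
    outer loop
      vertex 19.0 0.0 0.0
      vertex 19.0 20.0 9.0
      vertex 19.0 0.0 9.0
    endloop
  endfacet
endsolid part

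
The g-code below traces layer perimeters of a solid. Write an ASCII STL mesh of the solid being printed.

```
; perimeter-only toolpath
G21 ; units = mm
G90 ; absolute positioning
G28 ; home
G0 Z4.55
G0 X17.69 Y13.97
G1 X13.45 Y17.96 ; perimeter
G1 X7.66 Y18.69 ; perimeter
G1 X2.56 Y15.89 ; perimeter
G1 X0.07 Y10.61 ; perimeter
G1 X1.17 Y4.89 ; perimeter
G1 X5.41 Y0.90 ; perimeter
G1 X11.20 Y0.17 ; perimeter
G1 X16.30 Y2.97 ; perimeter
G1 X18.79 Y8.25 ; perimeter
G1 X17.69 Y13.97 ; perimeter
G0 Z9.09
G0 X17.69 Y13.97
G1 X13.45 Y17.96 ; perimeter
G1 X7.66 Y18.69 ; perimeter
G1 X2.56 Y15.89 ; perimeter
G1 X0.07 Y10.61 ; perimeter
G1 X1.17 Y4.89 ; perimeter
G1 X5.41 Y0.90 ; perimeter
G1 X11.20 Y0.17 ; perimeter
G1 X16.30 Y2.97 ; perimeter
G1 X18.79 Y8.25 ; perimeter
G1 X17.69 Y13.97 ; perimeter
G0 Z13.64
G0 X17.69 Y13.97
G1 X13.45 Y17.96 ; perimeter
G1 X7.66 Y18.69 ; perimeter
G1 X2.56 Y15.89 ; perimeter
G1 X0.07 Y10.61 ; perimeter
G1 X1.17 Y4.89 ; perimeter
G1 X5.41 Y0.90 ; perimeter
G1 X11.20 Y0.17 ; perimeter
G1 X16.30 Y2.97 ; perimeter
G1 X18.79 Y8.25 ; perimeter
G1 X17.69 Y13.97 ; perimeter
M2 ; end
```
solid part
  facet normal 0.0000 0.0000 -1.0000
    outer loop
      vertex 7.66 18.69 0.00
      vertex 13.45 17.96 0.00
      vertex 17.69 13.97 0.00
    endloop
  endfacet
  facet normal 0.0000 0.0000 -1.0000
    outer loop
      vertex 2.56 15.89 0.00
      vertex 7.66 18.69 0.00
      vertex 17.69 13.97 0.00
    endloop
  endfacet
  facet normal 0.0000 0.0000 -1.0000
    outer loop
      vertex 0.07 10.61 0.00
      vertex 2.56 15.89 0.00
      vertex 17.69 13.97 0.00
    endloop
  endfacet
  facet normal 0.0000 0.0000 -1.0000
    outer loop
      vertex 1.17 4.89 0.00
      vertex 0.07 10.61 0.00
      vertex 17.69 13.97 0.00
    endloop
  endfacet
  facet normal 0.0000 0.0000 -1.0000
    outer loop
      vertex 5.41 0.90 0.00
      vertex 1.17 4.89 0.00
      vertex 17.69 13.97 0.00
    endloop
  endfacet
  facet normal 0.0000 0.0000 -1.0000
    outer loop
      vertex 11.20 0.17 0.00
      vertex 5.41 0.90 0.00
      vertex 17.69 13.97 0.00
    endloop
  endfacet
  facet normal 0.0000 0.0000 -1.0000
    outer loop
      vertex 16.30 2.97 0.00
      vertex 11.20 0.17 0.00
      vertex 17.69 13.97 0.00
    endloop
  endfacet
  facet normal 0.0000 0.0000 -1.0000
    outer loop
      vertex 18.79 8.25 0.00
      vertex 16.30 2.97 0.00
      vertex 17.69 13.97 0.00
    endloop
  endfacet
  facet normal 0.0000 0.0000 1.0000
    outer loop
      vertex 17.69 13.97 13.64
      vertex 13.45 17.96 13.64
      vertex 7.66 18.69 13.64
    endloop
  endfacet
  facet normal 0.0000 0.0000 1.0000
    outer loop
      vertex 17.69 13.97 13.64
      vertex 7.66 18.69 13.64
      vertex 2.56 15.89 13.64
    endloop
  endfacet
  facet normal 0.0000 0.0000 1.0000
    outer loop
      vertex 17.69 13.97 13.64
      vertex 2.56 15.89 13.64
      vertex 0.07 10.61 13.64
    endloop
  endfacet
  facet normal 0.0000 0.0000 1.0000
    outer loop
      vertex 17.69 13.97 13.64
      vertex 0.07 10.61 13.64
      vertex 1.17 4.89 13.64
    endloop
  endfacet
  facet normal 0.0000 0.0000 1.0000
    outer loop
      vertex 17.69 13.97 13.64
      vertex 1.17 4.89 13.64
      vertex 5.41 0.90 13.64
    endloop
  endfacet
  facet normal 0.0000 0.0000 1.0000
    outer loop
      vertex 17.69 13.97 13.64
      vertex 5.41 0.90 13.64
      vertex 11.20 0.17 13.64
    endloop
  endfacet
  facet normal 0.0000 0.0000 1.0000
    outer loop
      vertex 17.69 13.97 13.64
      vertex 11.20 0.17 13.64
      vertex 16.30 2.97 13.64
    endloop
  endfacet
  facet normal 0.0000 0.0000 1.0000
    outer loop
      vertex 17.69 13.97 13.64
      vertex 16.30 2.97 13.64
      vertex 18.79 8.25 13.64
    endloop
  endfacet
  facet normal 0.6853 0.7283 0.0000
    outer loop
      vertex 17.69 13.97 0.00
      vertex 13.45 17.96 0.00
      vertex 13.45 17.96 13.64
    endloop
  endfacet
  facet normal 0.6853 0.7283 0.0000
    outer loop
      vertex 17.69 13.97 0.00
      vertex 13.45 17.96 13.64
      vertex 17.69 13.97 13.64
    endloop
  endfacet
  facet normal 0.1251 0.9921 0.0000
    outer loop
      vertex 13.45 17.96 0.00
      vertex 7.66 18.69 0.00
      vertex 7.66 18.69 13.64
    endloop
  endfacet
  facet normal 0.1251 0.9921 0.0000
    outer loop
      vertex 13.45 17.96 0.00
      vertex 7.66 18.69 13.64
      vertex 13.45 17.96 13.64
    endloop
  endfacet
  facet normal -0.4813 0.8766 0.0000
    outer loop
      vertex 7.66 18.69 0.00
      vertex 2.56 15.89 0.00
      vertex 2.56 15.89 13.64
    endloop
  endfacet
  facet normal -0.4813 0.8766 0.0000
    outer loop
      vertex 7.66 18.69 0.00
      vertex 2.56 15.89 13.64
      vertex 7.66 18.69 13.64
    endloop
  endfacet
  facet normal -0.9045 0.4265 0.0000
    outer loop
      vertex 2.56 15.89 0.00
      vertex 0.07 10.61 0.00
      vertex 0.07 10.61 13.64
    endloop
  endfacet
  facet normal -0.9045 0.4265 0.0000
    outer loop
      vertex 2.56 15.89 0.00
      vertex 0.07 10.61 13.64
      vertex 2.56 15.89 13.64
    endloop
  endfacet
  facet normal -0.9820 -0.1888 0.0000
    outer loop
      vertex 0.07 10.61 0.00
      vertex 1.17 4.89 0.00
      vertex 1.17 4.89 13.64
    endloop
  endfacet
  facet normal -0.9820 -0.1888 0.0000
    outer loop
      vertex 0.07 10.61 0.00
      vertex 1.17 4.89 13.64
      vertex 0.07 10.61 13.64
    endloop
  endfacet
  facet normal -0.6853 -0.7283 0.0000
    outer loop
      vertex 1.17 4.89 0.00
      vertex 5.41 0.90 0.00
      vertex 5.41 0.90 13.64
    endloop
  endfacet
  facet normal -0.6853 -0.7283 0.0000
    outer loop
      vertex 1.17 4.89 0.00
      vertex 5.41 0.90 13.64
      vertex 1.17 4.89 13.64
    endloop
  endfacet
  facet normal -0.1251 -0.9921 0.0000
    outer loop
      vertex 5.41 0.90 0.00
      vertex 11.20 0.17 0.00
      vertex 11.20 0.17 13.64
    endloop
  endfacet
  facet normal -0.1251 -0.9921 0.0000
    outer loop
      vertex 5.41 0.90 0.00
      vertex 11.20 0.17 13.64
      vertex 5.41 0.90 13.64
    endloop
  endfacet
  facet normal 0.4813 -0.8766 0.0000
    outer loop
      vertex 11.20 0.17 0.00
      vertex 16.30 2.97 0.00
      vertex 16.30 2.97 13.64
    endloop
  endfacet
  facet normal 0.4813 -0.8766 0.0000
    outer loop
      vertex 11.20 0.17 0.00
      vertex 16.30 2.97 13.64
      vertex 11.20 0.17 13.64
    endloop
  endfacet
  facet normal 0.9045 -0.4265 0.0000
    outer loop
      vertex 16.30 2.97 0.00
      vertex 18.79 8.25 0.00
      vertex 18.79 8.25 13.64
    endloop
  endfacet
  facet normal 0.9045 -0.4265 0.0000
    outer loop
      vertex 16.30 2.97 0.00
      vertex 18.79 8.25 13.64
      vertex 16.30 2.97 13.64
    endloop
  endfacet
  facet normal 0.9820 0.1888 0.0000
    outer loop
      vertex 18.79 8.25 0.00
      vertex 17.69 13.97 0.00
      vertex 17.69 13.97 13.64
    endloop
  endfacet
  facet normal 0.9820 0.1888 0.0000
    outer loop
      vertex 18.79 8.25 0.00
      vertex 17.69 13.97 13.64
      vertex 18.79 8.25 13.64
    endloop
  endfacet
endsolid part

The G0 Z moves step by Δz≈4.55 mm. Every layer's G1 loop is the same polygon, so the solid is a straight extrusion of it from z=0 to z≈13.6. Closing with flat bottom and top caps and triangulating gives 36 facets — a regular 10-sided prism (a cylinder approximated with 10 flat sides), circumscribed radius ≈ 9.43 mm, height ≈ 13.6 mm.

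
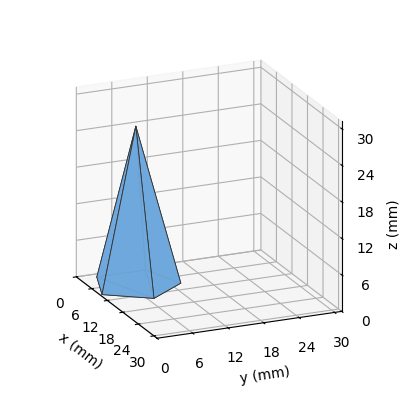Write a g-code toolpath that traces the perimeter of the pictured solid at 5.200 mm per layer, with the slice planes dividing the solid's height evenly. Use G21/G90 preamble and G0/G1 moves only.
Reading the render: the shape is a regular 5-sided pyramid, base circumscribed radius ≈ 7 mm, apex at z ≈ 26 mm (dimensions read to the nearest mm from the axis ticks). For the g-code, the solid's height is divided into equal slices at the stated Δz and each level perimeter traced with G1 moves after a G0 lift.

; perimeter-only toolpath
G21 ; units = mm
G90 ; absolute positioning
G28 ; home
; layer 1
G0 Z5.200
G0 X12.600 Y7.000
G1 X8.730 Y12.326
G1 X2.470 Y10.291
G1 X2.470 Y3.709
G1 X8.730 Y1.674
G1 X12.600 Y7.000
; layer 2
G0 Z10.400
G0 X11.200 Y7.000
G1 X8.298 Y10.994
G1 X3.602 Y9.468
G1 X3.602 Y4.532
G1 X8.298 Y3.006
G1 X11.200 Y7.000
; layer 3
G0 Z15.600
G0 X9.800 Y7.000
G1 X7.865 Y9.663
G1 X4.735 Y8.646
G1 X4.735 Y5.354
G1 X7.865 Y4.337
G1 X9.800 Y7.000
; layer 4
G0 Z20.800
G0 X8.400 Y7.000
G1 X7.433 Y8.331
G1 X5.867 Y7.823
G1 X5.867 Y6.177
G1 X7.433 Y5.669
G1 X8.400 Y7.000
M2 ; end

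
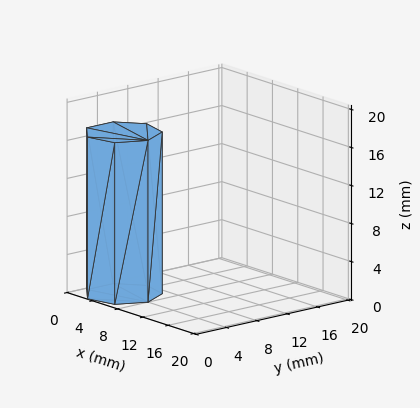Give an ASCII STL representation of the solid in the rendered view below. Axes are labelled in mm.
Reading the render: the shape is a regular 7-sided prism (a cylinder approximated with 7 flat sides), circumscribed radius ≈ 4 mm, height ≈ 17 mm (dimensions read to the nearest mm from the axis ticks). For the STL, each face is triangulated and given an outward normal.

solid part
  facet normal 0.0000 0.0000 -1.0000
    outer loop
      vertex 3.11 7.90 0.00
      vertex 6.49 7.13 0.00
      vertex 8.00 4.00 0.00
    endloop
  endfacet
  facet normal 0.0000 0.0000 -1.0000
    outer loop
      vertex 0.40 5.74 0.00
      vertex 3.11 7.90 0.00
      vertex 8.00 4.00 0.00
    endloop
  endfacet
  facet normal 0.0000 0.0000 -1.0000
    outer loop
      vertex 0.40 2.26 0.00
      vertex 0.40 5.74 0.00
      vertex 8.00 4.00 0.00
    endloop
  endfacet
  facet normal 0.0000 0.0000 -1.0000
    outer loop
      vertex 3.11 0.10 0.00
      vertex 0.40 2.26 0.00
      vertex 8.00 4.00 0.00
    endloop
  endfacet
  facet normal 0.0000 0.0000 -1.0000
    outer loop
      vertex 6.49 0.87 0.00
      vertex 3.11 0.10 0.00
      vertex 8.00 4.00 0.00
    endloop
  endfacet
  facet normal 0.0000 0.0000 1.0000
    outer loop
      vertex 8.00 4.00 17.00
      vertex 6.49 7.13 17.00
      vertex 3.11 7.90 17.00
    endloop
  endfacet
  facet normal 0.0000 0.0000 1.0000
    outer loop
      vertex 8.00 4.00 17.00
      vertex 3.11 7.90 17.00
      vertex 0.40 5.74 17.00
    endloop
  endfacet
  facet normal 0.0000 0.0000 1.0000
    outer loop
      vertex 8.00 4.00 17.00
      vertex 0.40 5.74 17.00
      vertex 0.40 2.26 17.00
    endloop
  endfacet
  facet normal 0.0000 0.0000 1.0000
    outer loop
      vertex 8.00 4.00 17.00
      vertex 0.40 2.26 17.00
      vertex 3.11 0.10 17.00
    endloop
  endfacet
  facet normal 0.0000 0.0000 1.0000
    outer loop
      vertex 8.00 4.00 17.00
      vertex 3.11 0.10 17.00
      vertex 6.49 0.87 17.00
    endloop
  endfacet
  facet normal 0.9007 0.4345 0.0000
    outer loop
      vertex 8.00 4.00 0.00
      vertex 6.49 7.13 0.00
      vertex 6.49 7.13 17.00
    endloop
  endfacet
  facet normal 0.9007 0.4345 0.0000
    outer loop
      vertex 8.00 4.00 0.00
      vertex 6.49 7.13 17.00
      vertex 8.00 4.00 17.00
    endloop
  endfacet
  facet normal 0.2221 0.9750 0.0000
    outer loop
      vertex 6.49 7.13 0.00
      vertex 3.11 7.90 0.00
      vertex 3.11 7.90 17.00
    endloop
  endfacet
  facet normal 0.2221 0.9750 0.0000
    outer loop
      vertex 6.49 7.13 0.00
      vertex 3.11 7.90 17.00
      vertex 6.49 7.13 17.00
    endloop
  endfacet
  facet normal -0.6233 0.7820 0.0000
    outer loop
      vertex 3.11 7.90 0.00
      vertex 0.40 5.74 0.00
      vertex 0.40 5.74 17.00
    endloop
  endfacet
  facet normal -0.6233 0.7820 0.0000
    outer loop
      vertex 3.11 7.90 0.00
      vertex 0.40 5.74 17.00
      vertex 3.11 7.90 17.00
    endloop
  endfacet
  facet normal -1.0000 0.0000 0.0000
    outer loop
      vertex 0.40 5.74 0.00
      vertex 0.40 2.26 0.00
      vertex 0.40 2.26 17.00
    endloop
  endfacet
  facet normal -1.0000 0.0000 0.0000
    outer loop
      vertex 0.40 5.74 0.00
      vertex 0.40 2.26 17.00
      vertex 0.40 5.74 17.00
    endloop
  endfacet
  facet normal -0.6233 -0.7820 0.0000
    outer loop
      vertex 0.40 2.26 0.00
      vertex 3.11 0.10 0.00
      vertex 3.11 0.10 17.00
    endloop
  endfacet
  facet normal -0.6233 -0.7820 0.0000
    outer loop
      vertex 0.40 2.26 0.00
      vertex 3.11 0.10 17.00
      vertex 0.40 2.26 17.00
    endloop
  endfacet
  facet normal 0.2221 -0.9750 0.0000
    outer loop
      vertex 3.11 0.10 0.00
      vertex 6.49 0.87 0.00
      vertex 6.49 0.87 17.00
    endloop
  endfacet
  facet normal 0.2221 -0.9750 0.0000
    outer loop
      vertex 3.11 0.10 0.00
      vertex 6.49 0.87 17.00
      vertex 3.11 0.10 17.00
    endloop
  endfacet
  facet normal 0.9007 -0.4345 0.0000
    outer loop
      vertex 6.49 0.87 0.00
      vertex 8.00 4.00 0.00
      vertex 8.00 4.00 17.00
    endloop
  endfacet
  facet normal 0.9007 -0.4345 0.0000
    outer loop
      vertex 6.49 0.87 0.00
      vertex 8.00 4.00 17.00
      vertex 6.49 0.87 17.00
    endloop
  endfacet
endsolid part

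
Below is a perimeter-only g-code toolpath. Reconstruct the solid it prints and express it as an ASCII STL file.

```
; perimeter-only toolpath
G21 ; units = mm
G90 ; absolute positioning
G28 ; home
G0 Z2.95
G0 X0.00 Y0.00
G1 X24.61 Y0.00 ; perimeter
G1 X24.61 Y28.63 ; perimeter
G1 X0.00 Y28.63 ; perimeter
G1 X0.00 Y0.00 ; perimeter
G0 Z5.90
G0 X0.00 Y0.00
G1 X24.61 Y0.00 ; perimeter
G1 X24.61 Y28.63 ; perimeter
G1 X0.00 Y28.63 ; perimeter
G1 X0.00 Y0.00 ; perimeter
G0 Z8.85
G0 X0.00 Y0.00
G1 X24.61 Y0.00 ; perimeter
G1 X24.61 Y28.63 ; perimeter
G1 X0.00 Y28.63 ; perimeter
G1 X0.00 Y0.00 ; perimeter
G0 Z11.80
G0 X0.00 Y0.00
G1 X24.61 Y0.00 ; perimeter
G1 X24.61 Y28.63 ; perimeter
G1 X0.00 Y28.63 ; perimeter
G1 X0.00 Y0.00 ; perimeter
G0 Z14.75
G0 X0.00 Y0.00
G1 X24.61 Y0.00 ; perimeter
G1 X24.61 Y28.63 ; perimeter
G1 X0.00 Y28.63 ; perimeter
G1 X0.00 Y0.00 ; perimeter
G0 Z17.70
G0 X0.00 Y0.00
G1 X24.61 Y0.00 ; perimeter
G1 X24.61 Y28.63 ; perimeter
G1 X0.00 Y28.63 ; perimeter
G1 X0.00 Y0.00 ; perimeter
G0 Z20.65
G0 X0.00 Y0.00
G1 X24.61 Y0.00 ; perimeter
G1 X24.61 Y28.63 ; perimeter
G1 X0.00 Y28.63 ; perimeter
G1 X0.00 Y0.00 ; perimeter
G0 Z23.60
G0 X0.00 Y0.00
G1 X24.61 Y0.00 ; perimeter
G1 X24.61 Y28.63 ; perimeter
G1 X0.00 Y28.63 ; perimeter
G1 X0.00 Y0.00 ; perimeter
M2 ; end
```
solid part
  facet normal 0.0000 0.0000 -1.0000
    outer loop
      vertex 24.61 28.63 0.00
      vertex 24.61 0.00 0.00
      vertex 0.00 0.00 0.00
    endloop
  endfacet
  facet normal 0.0000 0.0000 -1.0000
    outer loop
      vertex 0.00 28.63 0.00
      vertex 24.61 28.63 0.00
      vertex 0.00 0.00 0.00
    endloop
  endfacet
  facet normal 0.0000 0.0000 1.0000
    outer loop
      vertex 0.00 0.00 23.60
      vertex 24.61 0.00 23.60
      vertex 24.61 28.63 23.60
    endloop
  endfacet
  facet normal 0.0000 0.0000 1.0000
    outer loop
      vertex 0.00 0.00 23.60
      vertex 24.61 28.63 23.60
      vertex 0.00 28.63 23.60
    endloop
  endfacet
  facet normal 0.0000 -1.0000 0.0000
    outer loop
      vertex 0.00 0.00 0.00
      vertex 24.61 0.00 0.00
      vertex 24.61 0.00 23.60
    endloop
  endfacet
  facet normal 0.0000 -1.0000 0.0000
    outer loop
      vertex 0.00 0.00 0.00
      vertex 24.61 0.00 23.60
      vertex 0.00 0.00 23.60
    endloop
  endfacet
  facet normal 0.0000 1.0000 0.0000
    outer loop
      vertex 24.61 28.63 23.60
      vertex 24.61 28.63 0.00
      vertex 0.00 28.63 0.00
    endloop
  endfacet
  facet normal 0.0000 1.0000 0.0000
    outer loop
      vertex 0.00 28.63 23.60
      vertex 24.61 28.63 23.60
      vertex 0.00 28.63 0.00
    endloop
  endfacet
  facet normal -1.0000 0.0000 0.0000
    outer loop
      vertex 0.00 28.63 23.60
      vertex 0.00 28.63 0.00
      vertex 0.00 0.00 0.00
    endloop
  endfacet
  facet normal -1.0000 0.0000 0.0000
    outer loop
      vertex 0.00 0.00 23.60
      vertex 0.00 28.63 23.60
      vertex 0.00 0.00 0.00
    endloop
  endfacet
  facet normal 1.0000 0.0000 0.0000
    outer loop
      vertex 24.61 0.00 0.00
      vertex 24.61 28.63 0.00
      vertex 24.61 28.63 23.60
    endloop
  endfacet
  facet normal 1.0000 0.0000 0.0000
    outer loop
      vertex 24.61 0.00 0.00
      vertex 24.61 28.63 23.60
      vertex 24.61 0.00 23.60
    endloop
  endfacet
endsolid part

The G0 Z moves step by Δz≈2.95 mm. Every layer's G1 loop is the same polygon, so the solid is a straight extrusion of it from z=0 to z≈23.6. Closing with flat bottom and top caps and triangulating gives 12 facets — a rectangular box, roughly 24.6 × 28.6 mm footprint and 23.6 mm tall.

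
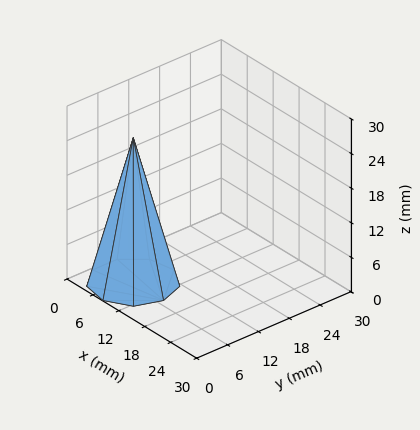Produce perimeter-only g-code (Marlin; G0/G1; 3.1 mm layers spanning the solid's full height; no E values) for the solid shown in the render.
Reading the render: the shape is a regular 9-sided pyramid, base circumscribed radius ≈ 7 mm, apex at z ≈ 25 mm (dimensions read to the nearest mm from the axis ticks). For the g-code, the solid's height is divided into equal slices at the stated Δz and each level perimeter traced with G1 moves after a G0 lift.

; perimeter-only toolpath
G21 ; units = mm
G90 ; absolute positioning
G28 ; home
; layer 1
G0 Z3.1
G0 X13.1 Y7.0
G1 X11.7 Y10.9
G1 X8.0 Y13.0
G1 X3.9 Y12.3
G1 X1.2 Y9.1
G1 X1.2 Y4.9
G1 X3.9 Y1.7
G1 X8.0 Y1.0
G1 X11.7 Y3.1
G1 X13.1 Y7.0
; layer 2
G0 Z6.2
G0 X12.2 Y7.0
G1 X11.1 Y10.4
G1 X7.9 Y12.2
G1 X4.4 Y11.6
G1 X2.0 Y8.8
G1 X2.0 Y5.2
G1 X4.4 Y2.4
G1 X7.9 Y1.8
G1 X11.1 Y3.6
G1 X12.2 Y7.0
; layer 3
G0 Z9.4
G0 X11.4 Y7.0
G1 X10.4 Y9.8
G1 X7.8 Y11.3
G1 X4.8 Y10.8
G1 X2.9 Y8.5
G1 X2.9 Y5.5
G1 X4.8 Y3.2
G1 X7.8 Y2.7
G1 X10.4 Y4.2
G1 X11.4 Y7.0
; layer 4
G0 Z12.5
G0 X10.5 Y7.0
G1 X9.7 Y9.2
G1 X7.6 Y10.4
G1 X5.2 Y10.1
G1 X3.7 Y8.2
G1 X3.7 Y5.8
G1 X5.2 Y4.0
G1 X7.6 Y3.5
G1 X9.7 Y4.8
G1 X10.5 Y7.0
; layer 5
G0 Z15.6
G0 X9.6 Y7.0
G1 X9.0 Y8.7
G1 X7.4 Y9.6
G1 X5.7 Y9.3
G1 X4.5 Y7.9
G1 X4.5 Y6.1
G1 X5.7 Y4.7
G1 X7.4 Y4.4
G1 X9.0 Y5.3
G1 X9.6 Y7.0
; layer 6
G0 Z18.8
G0 X8.8 Y7.0
G1 X8.3 Y8.1
G1 X7.3 Y8.7
G1 X6.1 Y8.5
G1 X5.3 Y7.6
G1 X5.3 Y6.4
G1 X6.1 Y5.5
G1 X7.3 Y5.3
G1 X8.3 Y5.9
G1 X8.8 Y7.0
; layer 7
G0 Z21.9
G0 X7.9 Y7.0
G1 X7.7 Y7.6
G1 X7.2 Y7.9
G1 X6.6 Y7.8
G1 X6.2 Y7.3
G1 X6.2 Y6.7
G1 X6.6 Y6.2
G1 X7.2 Y6.1
G1 X7.7 Y6.4
G1 X7.9 Y7.0
M2 ; end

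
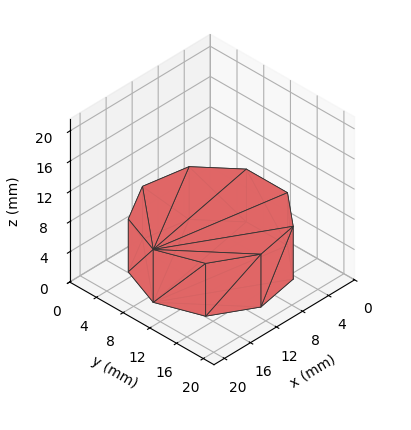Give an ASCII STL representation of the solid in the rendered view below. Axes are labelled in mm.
Reading the render: the shape is a regular 9-sided prism (a cylinder approximated with 9 flat sides), circumscribed radius ≈ 9 mm, height ≈ 7 mm (dimensions read to the nearest mm from the axis ticks). For the STL, each face is triangulated and given an outward normal.

solid part
  facet normal 0.0000 0.0000 -1.0000
    outer loop
      vertex 10.56 17.86 0.00
      vertex 15.89 14.79 0.00
      vertex 18.00 9.00 0.00
    endloop
  endfacet
  facet normal 0.0000 0.0000 -1.0000
    outer loop
      vertex 4.50 16.79 0.00
      vertex 10.56 17.86 0.00
      vertex 18.00 9.00 0.00
    endloop
  endfacet
  facet normal 0.0000 0.0000 -1.0000
    outer loop
      vertex 0.54 12.08 0.00
      vertex 4.50 16.79 0.00
      vertex 18.00 9.00 0.00
    endloop
  endfacet
  facet normal 0.0000 0.0000 -1.0000
    outer loop
      vertex 0.54 5.92 0.00
      vertex 0.54 12.08 0.00
      vertex 18.00 9.00 0.00
    endloop
  endfacet
  facet normal 0.0000 0.0000 -1.0000
    outer loop
      vertex 4.50 1.21 0.00
      vertex 0.54 5.92 0.00
      vertex 18.00 9.00 0.00
    endloop
  endfacet
  facet normal 0.0000 0.0000 -1.0000
    outer loop
      vertex 10.56 0.14 0.00
      vertex 4.50 1.21 0.00
      vertex 18.00 9.00 0.00
    endloop
  endfacet
  facet normal 0.0000 0.0000 -1.0000
    outer loop
      vertex 15.89 3.21 0.00
      vertex 10.56 0.14 0.00
      vertex 18.00 9.00 0.00
    endloop
  endfacet
  facet normal 0.0000 0.0000 1.0000
    outer loop
      vertex 18.00 9.00 7.00
      vertex 15.89 14.79 7.00
      vertex 10.56 17.86 7.00
    endloop
  endfacet
  facet normal 0.0000 0.0000 1.0000
    outer loop
      vertex 18.00 9.00 7.00
      vertex 10.56 17.86 7.00
      vertex 4.50 16.79 7.00
    endloop
  endfacet
  facet normal 0.0000 0.0000 1.0000
    outer loop
      vertex 18.00 9.00 7.00
      vertex 4.50 16.79 7.00
      vertex 0.54 12.08 7.00
    endloop
  endfacet
  facet normal 0.0000 0.0000 1.0000
    outer loop
      vertex 18.00 9.00 7.00
      vertex 0.54 12.08 7.00
      vertex 0.54 5.92 7.00
    endloop
  endfacet
  facet normal 0.0000 0.0000 1.0000
    outer loop
      vertex 18.00 9.00 7.00
      vertex 0.54 5.92 7.00
      vertex 4.50 1.21 7.00
    endloop
  endfacet
  facet normal 0.0000 0.0000 1.0000
    outer loop
      vertex 18.00 9.00 7.00
      vertex 4.50 1.21 7.00
      vertex 10.56 0.14 7.00
    endloop
  endfacet
  facet normal 0.0000 0.0000 1.0000
    outer loop
      vertex 18.00 9.00 7.00
      vertex 10.56 0.14 7.00
      vertex 15.89 3.21 7.00
    endloop
  endfacet
  facet normal 0.9396 0.3424 0.0000
    outer loop
      vertex 18.00 9.00 0.00
      vertex 15.89 14.79 0.00
      vertex 15.89 14.79 7.00
    endloop
  endfacet
  facet normal 0.9396 0.3424 0.0000
    outer loop
      vertex 18.00 9.00 0.00
      vertex 15.89 14.79 7.00
      vertex 18.00 9.00 7.00
    endloop
  endfacet
  facet normal 0.4991 0.8665 0.0000
    outer loop
      vertex 15.89 14.79 0.00
      vertex 10.56 17.86 0.00
      vertex 10.56 17.86 7.00
    endloop
  endfacet
  facet normal 0.4991 0.8665 0.0000
    outer loop
      vertex 15.89 14.79 0.00
      vertex 10.56 17.86 7.00
      vertex 15.89 14.79 7.00
    endloop
  endfacet
  facet normal -0.1739 0.9848 0.0000
    outer loop
      vertex 10.56 17.86 0.00
      vertex 4.50 16.79 0.00
      vertex 4.50 16.79 7.00
    endloop
  endfacet
  facet normal -0.1739 0.9848 0.0000
    outer loop
      vertex 10.56 17.86 0.00
      vertex 4.50 16.79 7.00
      vertex 10.56 17.86 7.00
    endloop
  endfacet
  facet normal -0.7654 0.6435 0.0000
    outer loop
      vertex 4.50 16.79 0.00
      vertex 0.54 12.08 0.00
      vertex 0.54 12.08 7.00
    endloop
  endfacet
  facet normal -0.7654 0.6435 0.0000
    outer loop
      vertex 4.50 16.79 0.00
      vertex 0.54 12.08 7.00
      vertex 4.50 16.79 7.00
    endloop
  endfacet
  facet normal -1.0000 0.0000 0.0000
    outer loop
      vertex 0.54 12.08 0.00
      vertex 0.54 5.92 0.00
      vertex 0.54 5.92 7.00
    endloop
  endfacet
  facet normal -1.0000 0.0000 0.0000
    outer loop
      vertex 0.54 12.08 0.00
      vertex 0.54 5.92 7.00
      vertex 0.54 12.08 7.00
    endloop
  endfacet
  facet normal -0.7654 -0.6435 0.0000
    outer loop
      vertex 0.54 5.92 0.00
      vertex 4.50 1.21 0.00
      vertex 4.50 1.21 7.00
    endloop
  endfacet
  facet normal -0.7654 -0.6435 0.0000
    outer loop
      vertex 0.54 5.92 0.00
      vertex 4.50 1.21 7.00
      vertex 0.54 5.92 7.00
    endloop
  endfacet
  facet normal -0.1739 -0.9848 0.0000
    outer loop
      vertex 4.50 1.21 0.00
      vertex 10.56 0.14 0.00
      vertex 10.56 0.14 7.00
    endloop
  endfacet
  facet normal -0.1739 -0.9848 0.0000
    outer loop
      vertex 4.50 1.21 0.00
      vertex 10.56 0.14 7.00
      vertex 4.50 1.21 7.00
    endloop
  endfacet
  facet normal 0.4991 -0.8665 0.0000
    outer loop
      vertex 10.56 0.14 0.00
      vertex 15.89 3.21 0.00
      vertex 15.89 3.21 7.00
    endloop
  endfacet
  facet normal 0.4991 -0.8665 0.0000
    outer loop
      vertex 10.56 0.14 0.00
      vertex 15.89 3.21 7.00
      vertex 10.56 0.14 7.00
    endloop
  endfacet
  facet normal 0.9396 -0.3424 0.0000
    outer loop
      vertex 15.89 3.21 0.00
      vertex 18.00 9.00 0.00
      vertex 18.00 9.00 7.00
    endloop
  endfacet
  facet normal 0.9396 -0.3424 0.0000
    outer loop
      vertex 15.89 3.21 0.00
      vertex 18.00 9.00 7.00
      vertex 15.89 3.21 7.00
    endloop
  endfacet
endsolid part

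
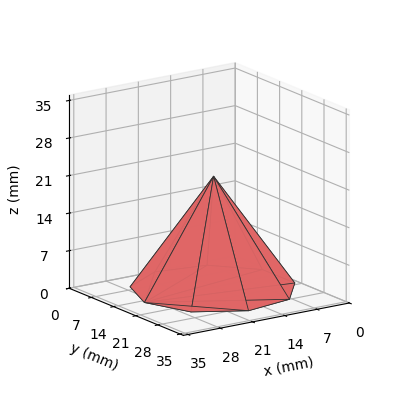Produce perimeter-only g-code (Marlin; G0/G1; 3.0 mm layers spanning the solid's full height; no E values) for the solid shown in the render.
Reading the render: the shape is a regular 9-sided pyramid, base circumscribed radius ≈ 15 mm, apex at z ≈ 21 mm (dimensions read to the nearest mm from the axis ticks). For the g-code, the solid's height is divided into equal slices at the stated Δz and each level perimeter traced with G1 moves after a G0 lift.

; perimeter-only toolpath
G21 ; units = mm
G90 ; absolute positioning
G28 ; home
; layer 1
G0 Z3.0
G0 X27.9 Y15.0
G1 X24.9 Y23.2
G1 X17.2 Y27.7
G1 X8.6 Y26.1
G1 X2.9 Y19.4
G1 X2.9 Y10.6
G1 X8.6 Y3.9
G1 X17.2 Y2.3
G1 X24.9 Y6.8
G1 X27.9 Y15.0
; layer 2
G0 Z6.0
G0 X25.7 Y15.0
G1 X23.2 Y21.9
G1 X16.9 Y25.6
G1 X9.6 Y24.3
G1 X4.9 Y18.6
G1 X4.9 Y11.4
G1 X9.6 Y5.7
G1 X16.9 Y4.4
G1 X23.2 Y8.1
G1 X25.7 Y15.0
; layer 3
G0 Z9.0
G0 X23.6 Y15.0
G1 X21.6 Y20.5
G1 X16.5 Y23.5
G1 X10.7 Y22.4
G1 X6.9 Y17.9
G1 X6.9 Y12.1
G1 X10.7 Y7.6
G1 X16.5 Y6.5
G1 X21.6 Y9.5
G1 X23.6 Y15.0
; layer 4
G0 Z12.0
G0 X21.4 Y15.0
G1 X19.9 Y19.1
G1 X16.1 Y21.3
G1 X11.8 Y20.6
G1 X9.0 Y17.2
G1 X9.0 Y12.8
G1 X11.8 Y9.4
G1 X16.1 Y8.7
G1 X19.9 Y10.9
G1 X21.4 Y15.0
; layer 5
G0 Z15.0
G0 X19.3 Y15.0
G1 X18.3 Y17.7
G1 X15.7 Y19.2
G1 X12.9 Y18.7
G1 X11.0 Y16.5
G1 X11.0 Y13.5
G1 X12.9 Y11.3
G1 X15.7 Y10.8
G1 X18.3 Y12.3
G1 X19.3 Y15.0
; layer 6
G0 Z18.0
G0 X17.1 Y15.0
G1 X16.6 Y16.4
G1 X15.4 Y17.1
G1 X13.9 Y16.9
G1 X13.0 Y15.7
G1 X13.0 Y14.3
G1 X13.9 Y13.1
G1 X15.4 Y12.9
G1 X16.6 Y13.6
G1 X17.1 Y15.0
M2 ; end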